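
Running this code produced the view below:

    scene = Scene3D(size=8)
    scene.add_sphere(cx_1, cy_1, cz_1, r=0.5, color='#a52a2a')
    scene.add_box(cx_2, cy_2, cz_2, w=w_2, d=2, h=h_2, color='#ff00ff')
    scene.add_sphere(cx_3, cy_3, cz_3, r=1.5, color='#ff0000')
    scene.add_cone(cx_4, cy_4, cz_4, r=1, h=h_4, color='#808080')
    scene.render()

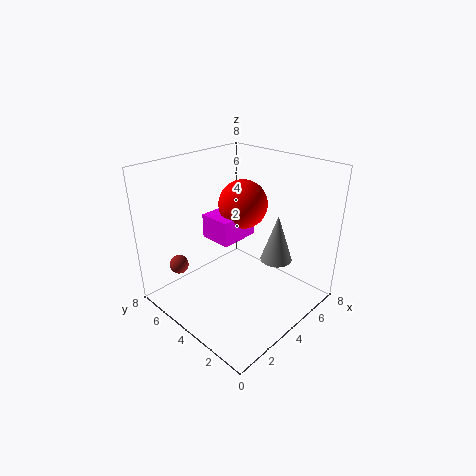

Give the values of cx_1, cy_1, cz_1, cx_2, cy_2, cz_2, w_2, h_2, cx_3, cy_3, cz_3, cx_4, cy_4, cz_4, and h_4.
cx_1 = 1, cy_1 = 5.5, cz_1 = 3, cx_2 = 4, cy_2 = 5, cz_2 = 3, w_2 = 2.5, h_2 = 1.5, cx_3 = 6, cy_3 = 5.5, cz_3 = 5, cx_4 = 7, cy_4 = 3.5, cz_4 = 1.5, h_4 = 3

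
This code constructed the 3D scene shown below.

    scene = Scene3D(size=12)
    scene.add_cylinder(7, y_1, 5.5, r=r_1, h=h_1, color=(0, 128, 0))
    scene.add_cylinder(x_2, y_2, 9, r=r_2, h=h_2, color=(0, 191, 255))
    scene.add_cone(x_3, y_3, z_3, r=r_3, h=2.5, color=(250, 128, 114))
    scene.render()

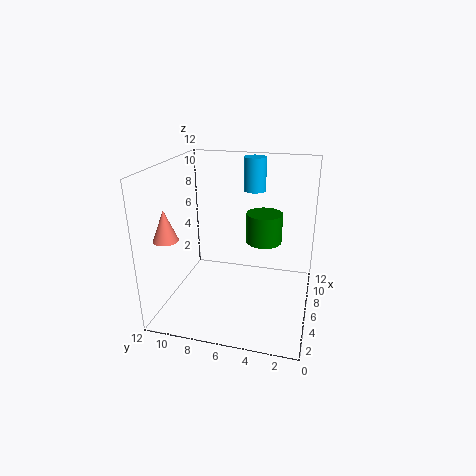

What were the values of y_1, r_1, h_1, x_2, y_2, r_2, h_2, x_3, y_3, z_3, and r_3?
y_1 = 4, r_1 = 1.5, h_1 = 2.5, x_2 = 10, y_2 = 5.5, r_2 = 1, h_2 = 3, x_3 = 3, y_3 = 11, z_3 = 6.5, r_3 = 1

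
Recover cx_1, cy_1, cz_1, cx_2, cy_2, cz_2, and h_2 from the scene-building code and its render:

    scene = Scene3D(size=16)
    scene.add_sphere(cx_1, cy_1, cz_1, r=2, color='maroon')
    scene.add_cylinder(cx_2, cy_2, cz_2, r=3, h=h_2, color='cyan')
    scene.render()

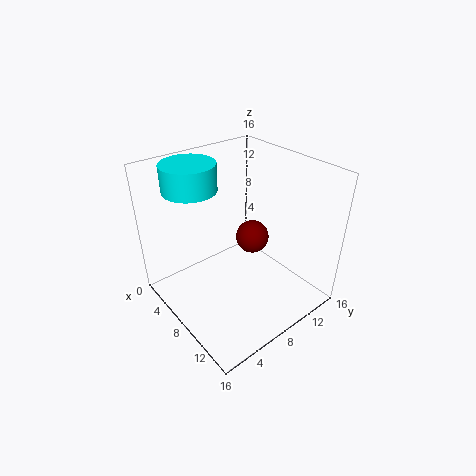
cx_1 = 6.5
cy_1 = 11.5
cz_1 = 6
cx_2 = 3.5
cy_2 = 5
cz_2 = 13
h_2 = 3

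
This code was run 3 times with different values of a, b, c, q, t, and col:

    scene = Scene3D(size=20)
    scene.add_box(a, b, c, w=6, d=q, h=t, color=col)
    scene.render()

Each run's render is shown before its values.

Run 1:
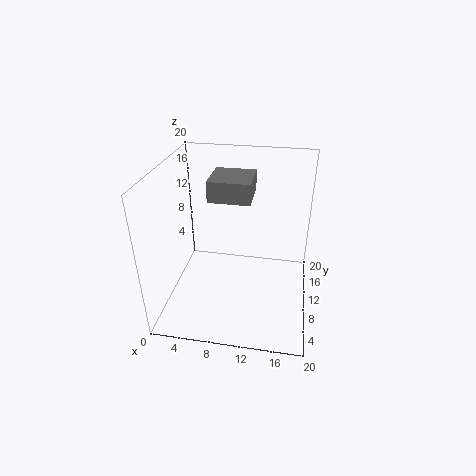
a = 5.5, b = 11, c = 14.5, q = 6, t = 3, col = 'gray'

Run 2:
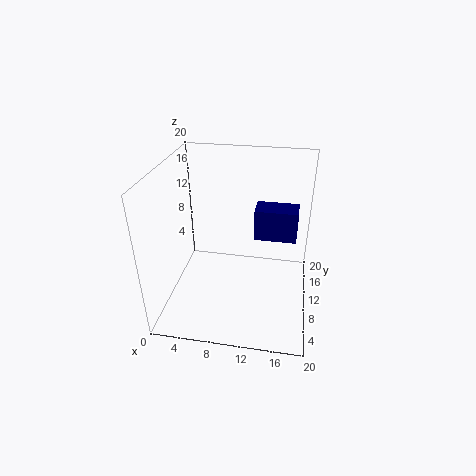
a = 12, b = 11.5, c = 9, q = 3.5, t = 4.5, col = 'navy'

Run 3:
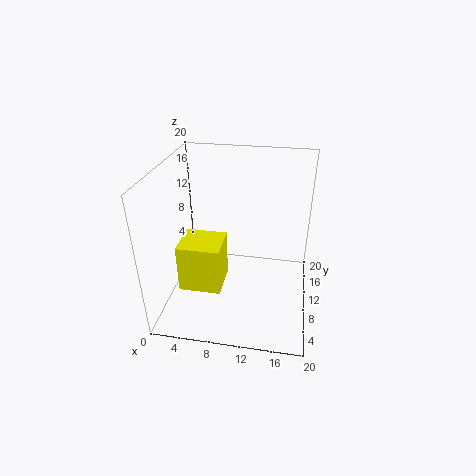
a = 2, b = 6.5, c = 2.5, q = 5.5, t = 7, col = 'yellow'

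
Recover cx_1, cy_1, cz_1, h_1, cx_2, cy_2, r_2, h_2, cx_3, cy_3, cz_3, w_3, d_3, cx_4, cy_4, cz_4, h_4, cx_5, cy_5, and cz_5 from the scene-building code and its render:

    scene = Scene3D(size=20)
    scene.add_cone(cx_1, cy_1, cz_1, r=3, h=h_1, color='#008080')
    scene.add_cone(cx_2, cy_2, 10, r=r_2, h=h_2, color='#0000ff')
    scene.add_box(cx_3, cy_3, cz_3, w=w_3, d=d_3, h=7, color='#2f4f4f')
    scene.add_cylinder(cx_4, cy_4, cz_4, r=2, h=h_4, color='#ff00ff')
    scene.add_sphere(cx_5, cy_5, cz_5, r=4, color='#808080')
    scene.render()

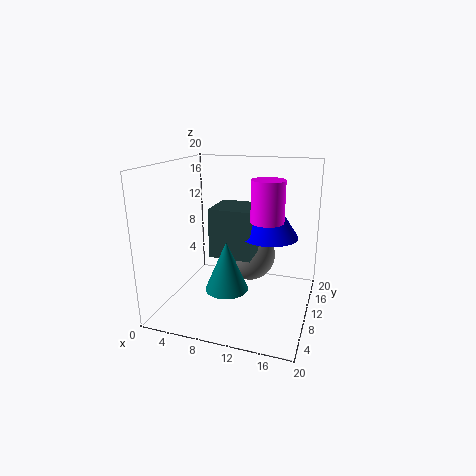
cx_1 = 9
cy_1 = 8
cz_1 = 3
h_1 = 7
cx_2 = 14
cy_2 = 12
r_2 = 4
h_2 = 6
cx_3 = 6
cy_3 = 9
cz_3 = 7
w_3 = 6
d_3 = 6
cx_4 = 15
cy_4 = 6
cz_4 = 14
h_4 = 5
cx_5 = 10
cy_5 = 16
cz_5 = 5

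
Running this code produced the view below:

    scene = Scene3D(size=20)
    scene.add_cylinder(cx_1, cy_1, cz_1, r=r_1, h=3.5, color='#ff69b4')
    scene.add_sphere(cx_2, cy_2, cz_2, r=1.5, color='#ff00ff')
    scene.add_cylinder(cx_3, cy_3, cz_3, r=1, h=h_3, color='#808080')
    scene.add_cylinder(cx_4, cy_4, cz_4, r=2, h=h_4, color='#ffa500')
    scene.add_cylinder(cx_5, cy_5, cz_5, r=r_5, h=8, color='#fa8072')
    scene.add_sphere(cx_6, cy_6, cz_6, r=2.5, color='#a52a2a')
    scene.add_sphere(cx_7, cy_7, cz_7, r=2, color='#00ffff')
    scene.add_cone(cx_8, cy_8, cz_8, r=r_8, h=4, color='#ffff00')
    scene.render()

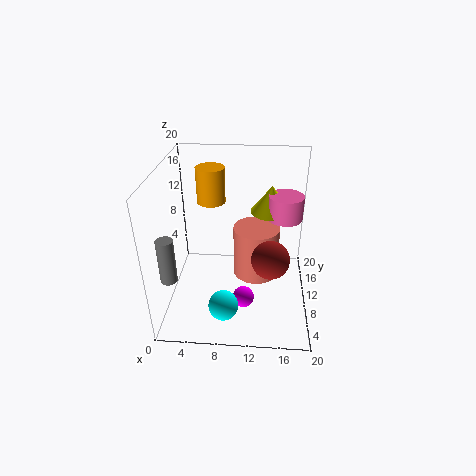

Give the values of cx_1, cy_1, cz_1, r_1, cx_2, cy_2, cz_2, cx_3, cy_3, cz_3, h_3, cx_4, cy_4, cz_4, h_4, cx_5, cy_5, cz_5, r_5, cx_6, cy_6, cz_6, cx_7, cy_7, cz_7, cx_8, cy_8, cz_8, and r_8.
cx_1 = 16.5; cy_1 = 13.5; cz_1 = 11.5; r_1 = 2.5; cx_2 = 11; cy_2 = 7; cz_2 = 2; cx_3 = 2.5; cy_3 = 1.5; cz_3 = 9; h_3 = 5.5; cx_4 = 6; cy_4 = 13; cz_4 = 14; h_4 = 5; cx_5 = 12.5; cy_5 = 14; cz_5 = 1.5; r_5 = 3.5; cx_6 = 14.5; cy_6 = 6.5; cz_6 = 9; cx_7 = 8.5; cy_7 = 4; cz_7 = 3; cx_8 = 14.5; cy_8 = 14.5; cz_8 = 12; r_8 = 3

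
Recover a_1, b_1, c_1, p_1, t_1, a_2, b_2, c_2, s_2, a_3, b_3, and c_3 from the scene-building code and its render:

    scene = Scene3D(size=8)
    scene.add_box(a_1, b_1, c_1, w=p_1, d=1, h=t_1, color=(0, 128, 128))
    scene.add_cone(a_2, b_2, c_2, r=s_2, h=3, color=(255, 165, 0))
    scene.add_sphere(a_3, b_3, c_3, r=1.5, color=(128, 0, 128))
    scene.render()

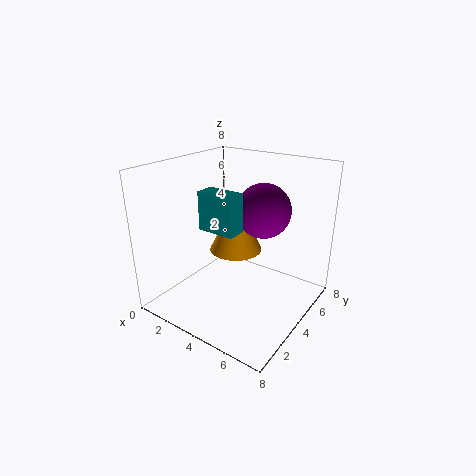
a_1 = 3; b_1 = 2; c_1 = 5; p_1 = 2; t_1 = 2; a_2 = 3.5; b_2 = 4.5; c_2 = 3; s_2 = 1.5; a_3 = 5; b_3 = 5; c_3 = 5.5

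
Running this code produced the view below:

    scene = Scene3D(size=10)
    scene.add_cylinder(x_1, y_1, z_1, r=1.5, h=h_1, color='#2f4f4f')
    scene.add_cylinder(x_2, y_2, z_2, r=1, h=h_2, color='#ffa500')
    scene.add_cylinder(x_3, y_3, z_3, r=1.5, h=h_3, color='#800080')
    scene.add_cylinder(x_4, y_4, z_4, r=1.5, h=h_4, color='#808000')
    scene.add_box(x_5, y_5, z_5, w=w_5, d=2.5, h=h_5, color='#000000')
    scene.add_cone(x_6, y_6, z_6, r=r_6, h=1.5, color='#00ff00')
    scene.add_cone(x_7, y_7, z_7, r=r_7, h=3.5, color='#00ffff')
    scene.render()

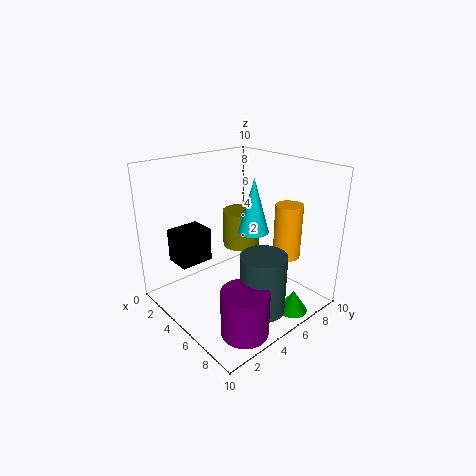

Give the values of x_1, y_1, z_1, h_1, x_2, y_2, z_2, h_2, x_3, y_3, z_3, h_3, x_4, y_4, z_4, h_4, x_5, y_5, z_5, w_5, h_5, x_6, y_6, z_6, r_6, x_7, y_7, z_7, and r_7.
x_1 = 8, y_1 = 4.5, z_1 = 1, h_1 = 4, x_2 = 6.5, y_2 = 8.5, z_2 = 3, h_2 = 4, x_3 = 8.5, y_3 = 2.5, z_3 = 0.5, h_3 = 3, x_4 = 2, y_4 = 8, z_4 = 2.5, h_4 = 3, x_5 = 0.5, y_5 = 2, z_5 = 2.5, w_5 = 2, h_5 = 2.5, x_6 = 9, y_6 = 6.5, z_6 = 0.5, r_6 = 1, x_7 = 6.5, y_7 = 5, z_7 = 6, r_7 = 1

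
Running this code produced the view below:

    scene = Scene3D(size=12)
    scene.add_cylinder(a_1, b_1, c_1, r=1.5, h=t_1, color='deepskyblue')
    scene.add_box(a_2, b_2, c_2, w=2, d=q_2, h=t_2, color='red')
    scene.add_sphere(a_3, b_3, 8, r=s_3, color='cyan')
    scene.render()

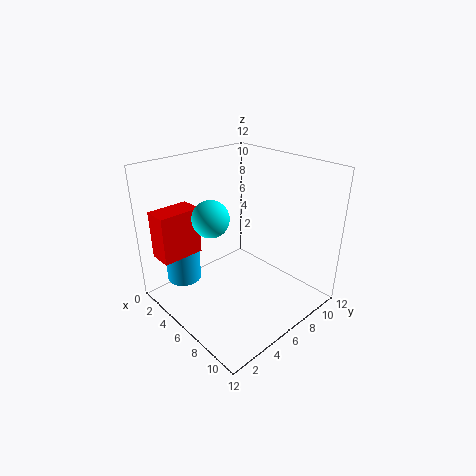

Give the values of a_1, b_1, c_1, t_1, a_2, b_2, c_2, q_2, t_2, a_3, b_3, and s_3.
a_1 = 2; b_1 = 3; c_1 = 1.5; t_1 = 4; a_2 = 1.5; b_2 = 0.5; c_2 = 4.5; q_2 = 3.5; t_2 = 4; a_3 = 5; b_3 = 4; s_3 = 1.5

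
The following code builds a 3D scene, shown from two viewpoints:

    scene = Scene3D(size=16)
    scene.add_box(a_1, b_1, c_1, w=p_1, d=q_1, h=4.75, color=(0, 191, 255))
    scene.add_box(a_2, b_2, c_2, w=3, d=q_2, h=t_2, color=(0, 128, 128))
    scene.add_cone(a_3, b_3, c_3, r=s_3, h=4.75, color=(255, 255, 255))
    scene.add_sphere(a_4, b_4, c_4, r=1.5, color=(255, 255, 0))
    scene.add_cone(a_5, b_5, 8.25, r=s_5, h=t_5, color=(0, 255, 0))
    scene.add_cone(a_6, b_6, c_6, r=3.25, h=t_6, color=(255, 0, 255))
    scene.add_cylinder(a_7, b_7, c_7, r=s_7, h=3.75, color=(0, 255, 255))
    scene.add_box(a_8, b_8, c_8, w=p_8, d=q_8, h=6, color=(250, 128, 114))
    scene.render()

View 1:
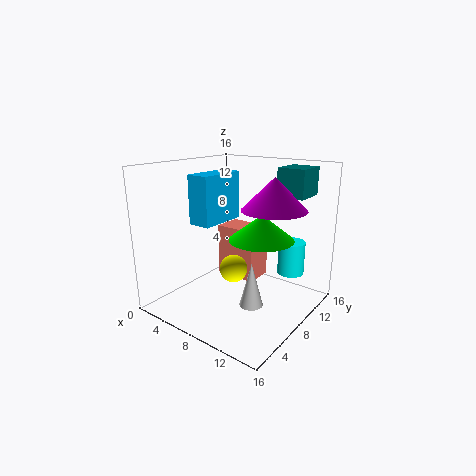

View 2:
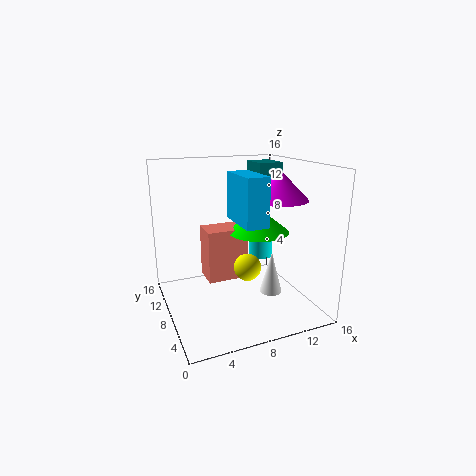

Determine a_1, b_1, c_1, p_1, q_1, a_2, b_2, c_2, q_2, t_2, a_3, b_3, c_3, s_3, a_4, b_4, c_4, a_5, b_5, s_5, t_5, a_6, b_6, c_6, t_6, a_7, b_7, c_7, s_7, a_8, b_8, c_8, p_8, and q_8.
a_1 = 6.5; b_1 = 2.25; c_1 = 10.75; p_1 = 2.25; q_1 = 5; a_2 = 11.5; b_2 = 10; c_2 = 12.75; q_2 = 3.5; t_2 = 3; a_3 = 11.25; b_3 = 6; c_3 = 1.75; s_3 = 1.25; a_4 = 8.5; b_4 = 6.5; c_4 = 5; a_5 = 10.75; b_5 = 8.5; s_5 = 3.5; t_5 = 2.75; a_6 = 12.75; b_6 = 7.5; c_6 = 12; t_6 = 3.25; a_7 = 12.75; b_7 = 11.75; c_7 = 3.75; s_7 = 1.5; a_8 = 4.75; b_8 = 8.5; c_8 = 2.75; p_8 = 4.75; q_8 = 3.25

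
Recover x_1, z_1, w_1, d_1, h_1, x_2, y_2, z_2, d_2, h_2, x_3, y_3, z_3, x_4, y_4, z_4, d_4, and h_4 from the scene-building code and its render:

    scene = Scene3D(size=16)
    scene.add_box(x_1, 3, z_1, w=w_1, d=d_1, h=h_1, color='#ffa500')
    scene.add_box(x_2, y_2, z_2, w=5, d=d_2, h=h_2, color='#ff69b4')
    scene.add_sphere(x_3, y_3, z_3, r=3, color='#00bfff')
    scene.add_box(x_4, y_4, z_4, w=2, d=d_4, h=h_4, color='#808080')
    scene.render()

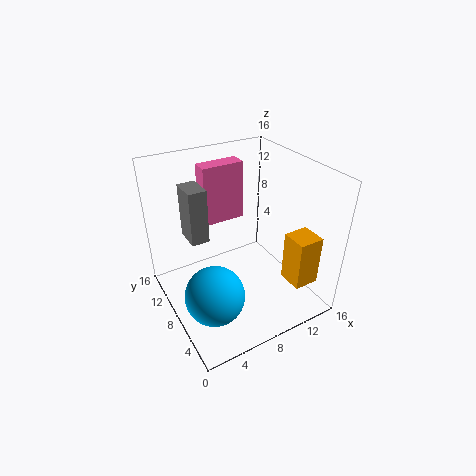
x_1 = 13
z_1 = 2
w_1 = 3
d_1 = 3
h_1 = 6
x_2 = 6
y_2 = 12
z_2 = 8
d_2 = 2
h_2 = 7
x_3 = 3
y_3 = 4
z_3 = 5
x_4 = 3
y_4 = 9
z_4 = 8
d_4 = 3
h_4 = 6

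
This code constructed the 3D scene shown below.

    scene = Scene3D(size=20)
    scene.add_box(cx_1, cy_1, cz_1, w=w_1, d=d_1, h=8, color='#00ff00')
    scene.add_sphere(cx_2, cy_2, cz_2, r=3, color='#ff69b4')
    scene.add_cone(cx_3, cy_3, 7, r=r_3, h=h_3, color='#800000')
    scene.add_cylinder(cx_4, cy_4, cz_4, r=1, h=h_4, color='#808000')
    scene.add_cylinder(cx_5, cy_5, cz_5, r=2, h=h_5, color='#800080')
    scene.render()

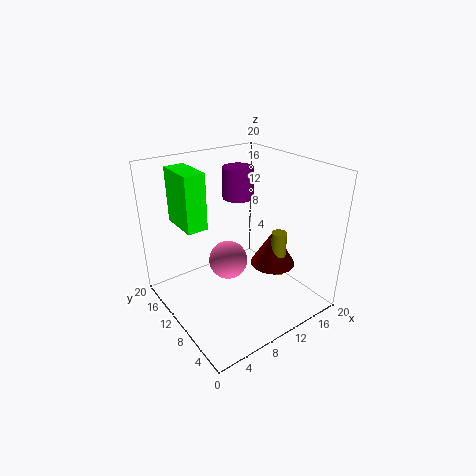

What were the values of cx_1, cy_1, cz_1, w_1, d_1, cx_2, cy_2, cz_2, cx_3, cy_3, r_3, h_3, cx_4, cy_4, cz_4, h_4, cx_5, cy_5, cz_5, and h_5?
cx_1 = 4, cy_1 = 13, cz_1 = 11, w_1 = 3, d_1 = 6, cx_2 = 11, cy_2 = 14, cz_2 = 4, cx_3 = 13, cy_3 = 6, r_3 = 3, h_3 = 5, cx_4 = 13, cy_4 = 5, cz_4 = 6, h_4 = 6, cx_5 = 10, cy_5 = 10, cz_5 = 16, h_5 = 4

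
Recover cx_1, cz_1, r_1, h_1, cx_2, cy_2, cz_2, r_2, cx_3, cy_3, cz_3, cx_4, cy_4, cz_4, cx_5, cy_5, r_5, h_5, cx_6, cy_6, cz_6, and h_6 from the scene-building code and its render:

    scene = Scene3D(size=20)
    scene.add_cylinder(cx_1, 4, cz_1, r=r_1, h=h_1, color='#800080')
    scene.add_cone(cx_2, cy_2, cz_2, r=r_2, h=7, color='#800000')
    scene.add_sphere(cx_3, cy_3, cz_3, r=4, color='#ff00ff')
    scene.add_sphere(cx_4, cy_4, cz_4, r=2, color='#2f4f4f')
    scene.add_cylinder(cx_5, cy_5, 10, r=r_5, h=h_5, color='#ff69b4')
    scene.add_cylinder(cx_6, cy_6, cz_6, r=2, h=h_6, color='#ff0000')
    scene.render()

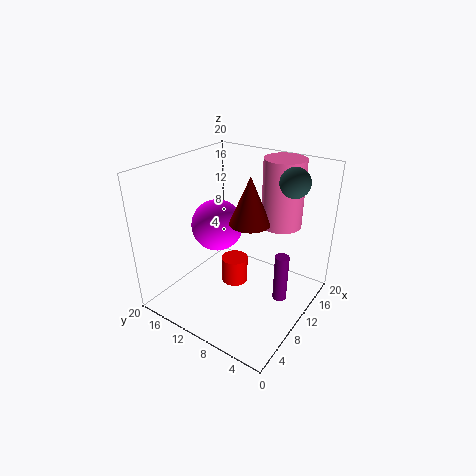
cx_1 = 12
cz_1 = 1
r_1 = 1
h_1 = 7
cx_2 = 13
cy_2 = 10
cz_2 = 11
r_2 = 3
cx_3 = 13
cy_3 = 16
cz_3 = 9
cx_4 = 14
cy_4 = 4
cz_4 = 18
cx_5 = 17
cy_5 = 7
r_5 = 3
h_5 = 10
cx_6 = 12
cy_6 = 12
cz_6 = 1
h_6 = 4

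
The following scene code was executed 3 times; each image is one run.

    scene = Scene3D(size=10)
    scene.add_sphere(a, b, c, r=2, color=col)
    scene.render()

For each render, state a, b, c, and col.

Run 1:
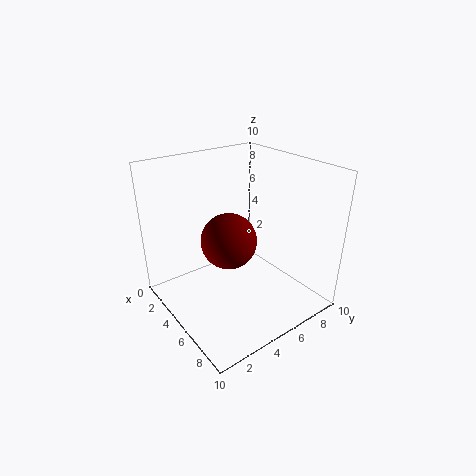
a = 4.25
b = 4.75
c = 4.5
col = 'maroon'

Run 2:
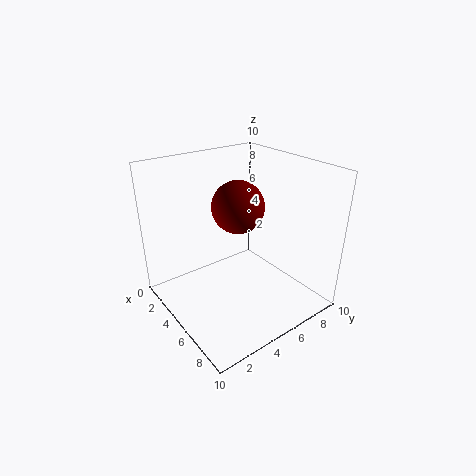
a = 3
b = 6.5
c = 6.25
col = 'maroon'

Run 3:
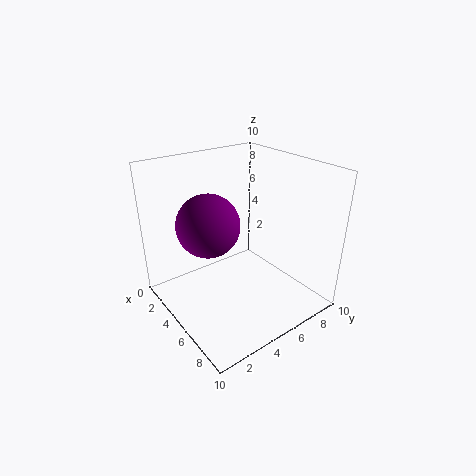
a = 5.25
b = 2.5
c = 6.75
col = 'purple'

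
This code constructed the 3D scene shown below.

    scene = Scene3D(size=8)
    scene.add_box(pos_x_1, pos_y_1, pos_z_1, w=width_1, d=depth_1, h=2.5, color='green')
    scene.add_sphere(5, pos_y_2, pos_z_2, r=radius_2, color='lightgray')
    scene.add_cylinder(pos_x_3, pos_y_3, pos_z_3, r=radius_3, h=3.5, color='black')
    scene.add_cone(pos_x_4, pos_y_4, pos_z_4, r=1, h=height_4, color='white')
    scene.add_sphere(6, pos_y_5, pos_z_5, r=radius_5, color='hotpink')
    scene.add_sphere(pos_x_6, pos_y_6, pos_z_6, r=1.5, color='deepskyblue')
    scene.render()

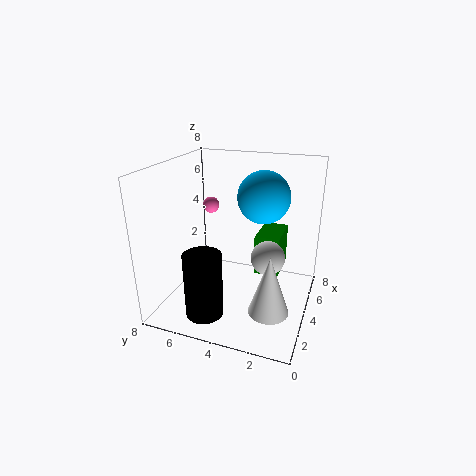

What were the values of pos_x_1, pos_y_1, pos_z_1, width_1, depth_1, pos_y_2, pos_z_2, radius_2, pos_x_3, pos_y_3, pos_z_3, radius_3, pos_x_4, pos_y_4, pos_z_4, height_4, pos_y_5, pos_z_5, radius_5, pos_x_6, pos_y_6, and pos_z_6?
pos_x_1 = 5.5, pos_y_1 = 2, pos_z_1 = 1, width_1 = 2.5, depth_1 = 1.5, pos_y_2 = 2.5, pos_z_2 = 2.5, radius_2 = 1, pos_x_3 = 1.5, pos_y_3 = 5, pos_z_3 = 0.5, radius_3 = 1, pos_x_4 = 1.5, pos_y_4 = 1.5, pos_z_4 = 1.5, height_4 = 3, pos_y_5 = 6.5, pos_z_5 = 5, radius_5 = 0.5, pos_x_6 = 5.5, pos_y_6 = 3, pos_z_6 = 6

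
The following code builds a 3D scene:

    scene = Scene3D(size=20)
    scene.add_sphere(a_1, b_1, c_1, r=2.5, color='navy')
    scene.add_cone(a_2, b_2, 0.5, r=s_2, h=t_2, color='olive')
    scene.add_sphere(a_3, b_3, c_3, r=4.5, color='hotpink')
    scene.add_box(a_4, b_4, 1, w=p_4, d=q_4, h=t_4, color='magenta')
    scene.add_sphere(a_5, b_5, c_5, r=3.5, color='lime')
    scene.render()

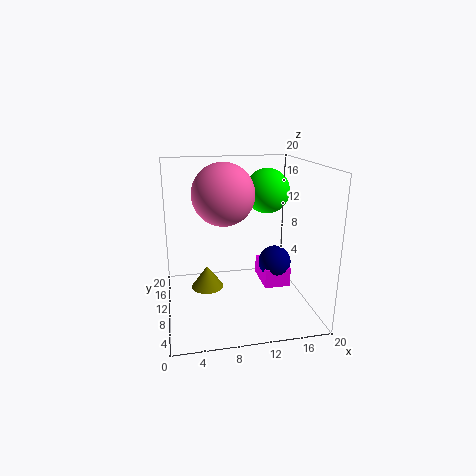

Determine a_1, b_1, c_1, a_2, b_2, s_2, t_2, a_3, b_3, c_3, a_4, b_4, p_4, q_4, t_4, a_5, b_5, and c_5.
a_1 = 16.5
b_1 = 13
c_1 = 4.5
a_2 = 6
b_2 = 14.5
s_2 = 2.5
t_2 = 3.5
a_3 = 8.5
b_3 = 13
c_3 = 15.5
a_4 = 14.5
b_4 = 11
p_4 = 4
q_4 = 6
t_4 = 3
a_5 = 16
b_5 = 16.5
c_5 = 15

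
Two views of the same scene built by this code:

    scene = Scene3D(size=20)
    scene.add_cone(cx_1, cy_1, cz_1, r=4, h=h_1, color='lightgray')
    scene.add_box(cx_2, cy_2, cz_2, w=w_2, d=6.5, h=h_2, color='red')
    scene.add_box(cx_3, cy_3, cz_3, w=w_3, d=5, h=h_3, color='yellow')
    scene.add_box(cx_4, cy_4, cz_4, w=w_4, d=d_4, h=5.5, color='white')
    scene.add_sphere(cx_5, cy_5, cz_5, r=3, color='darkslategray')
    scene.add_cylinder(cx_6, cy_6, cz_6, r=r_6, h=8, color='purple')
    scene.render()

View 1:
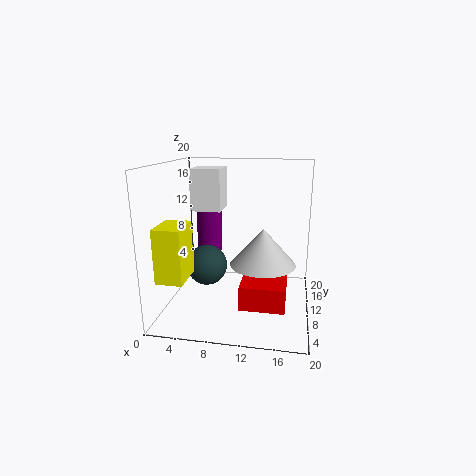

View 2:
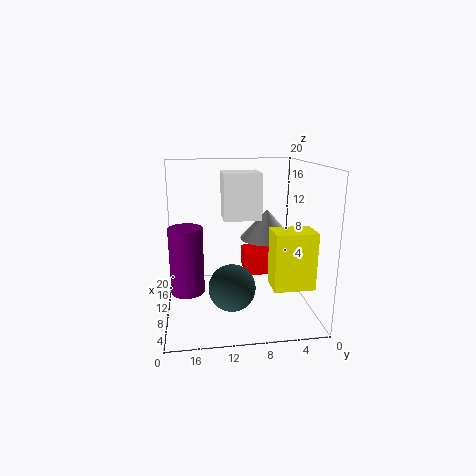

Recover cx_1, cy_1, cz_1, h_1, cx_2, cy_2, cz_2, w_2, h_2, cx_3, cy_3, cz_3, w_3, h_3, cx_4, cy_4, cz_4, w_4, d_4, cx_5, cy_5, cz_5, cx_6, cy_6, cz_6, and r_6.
cx_1 = 14, cy_1 = 5, cz_1 = 8.5, h_1 = 4.5, cx_2 = 11.5, cy_2 = 2, cz_2 = 3.5, w_2 = 5.5, h_2 = 3, cx_3 = 1, cy_3 = 2, cz_3 = 6, w_3 = 3.5, h_3 = 7, cx_4 = 4, cy_4 = 8, cz_4 = 14, w_4 = 4, d_4 = 4.5, cx_5 = 5, cy_5 = 11.5, cz_5 = 5, cx_6 = 4, cy_6 = 17, cz_6 = 5.5, r_6 = 2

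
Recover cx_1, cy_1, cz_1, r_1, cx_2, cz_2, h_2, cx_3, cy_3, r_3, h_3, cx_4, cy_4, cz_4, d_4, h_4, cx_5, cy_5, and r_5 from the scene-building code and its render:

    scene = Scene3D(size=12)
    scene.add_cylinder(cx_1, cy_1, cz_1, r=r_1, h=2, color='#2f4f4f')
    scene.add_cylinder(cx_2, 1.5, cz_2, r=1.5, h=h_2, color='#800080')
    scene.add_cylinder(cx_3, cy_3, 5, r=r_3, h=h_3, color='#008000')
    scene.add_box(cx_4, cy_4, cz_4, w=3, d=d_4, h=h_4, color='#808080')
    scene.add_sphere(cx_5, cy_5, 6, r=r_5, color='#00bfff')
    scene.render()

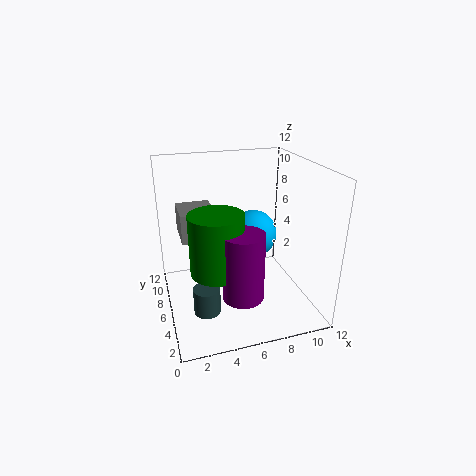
cx_1 = 2.5; cy_1 = 2.5; cz_1 = 2; r_1 = 1; cx_2 = 5; cz_2 = 3.5; h_2 = 5; cx_3 = 3.5; cy_3 = 3; r_3 = 2; h_3 = 4.5; cx_4 = 1.5; cy_4 = 7; cz_4 = 5.5; d_4 = 3.5; h_4 = 2.5; cx_5 = 7.5; cy_5 = 6.5; r_5 = 2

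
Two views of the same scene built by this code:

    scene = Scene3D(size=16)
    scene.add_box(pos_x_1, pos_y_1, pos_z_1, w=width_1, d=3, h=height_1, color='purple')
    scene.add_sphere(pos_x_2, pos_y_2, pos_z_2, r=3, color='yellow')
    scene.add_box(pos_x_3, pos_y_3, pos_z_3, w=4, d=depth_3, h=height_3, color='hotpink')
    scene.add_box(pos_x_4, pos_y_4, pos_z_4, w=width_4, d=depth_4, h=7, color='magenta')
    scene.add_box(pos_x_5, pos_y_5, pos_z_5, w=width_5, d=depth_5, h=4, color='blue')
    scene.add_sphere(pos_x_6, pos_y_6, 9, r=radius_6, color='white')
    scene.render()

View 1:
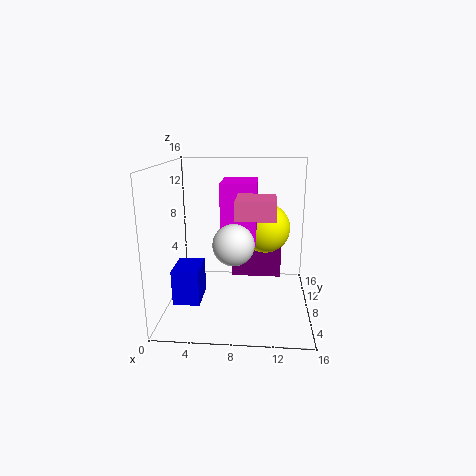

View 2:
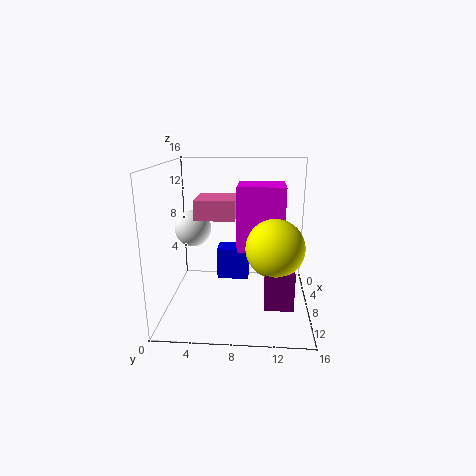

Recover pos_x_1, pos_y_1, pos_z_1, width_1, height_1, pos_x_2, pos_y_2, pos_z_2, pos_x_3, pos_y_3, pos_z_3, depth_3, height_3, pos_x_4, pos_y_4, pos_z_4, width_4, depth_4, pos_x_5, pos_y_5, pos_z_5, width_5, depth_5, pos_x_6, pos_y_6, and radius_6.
pos_x_1 = 7, pos_y_1 = 11, pos_z_1 = 2, width_1 = 6, height_1 = 4, pos_x_2 = 11, pos_y_2 = 12, pos_z_2 = 8, pos_x_3 = 8, pos_y_3 = 4, pos_z_3 = 11, depth_3 = 4, height_3 = 2, pos_x_4 = 6, pos_y_4 = 8, pos_z_4 = 7, width_4 = 4, depth_4 = 5, pos_x_5 = 1, pos_y_5 = 5, pos_z_5 = 1, width_5 = 3, depth_5 = 4, pos_x_6 = 8, pos_y_6 = 3, radius_6 = 2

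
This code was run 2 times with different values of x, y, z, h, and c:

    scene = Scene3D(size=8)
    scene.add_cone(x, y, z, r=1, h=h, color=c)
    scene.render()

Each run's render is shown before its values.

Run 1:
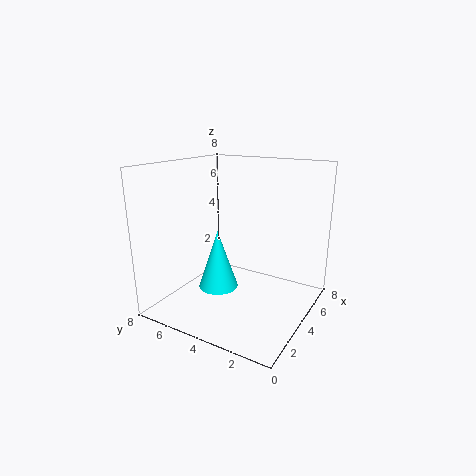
x = 2
y = 4
z = 2
h = 3
c = 'cyan'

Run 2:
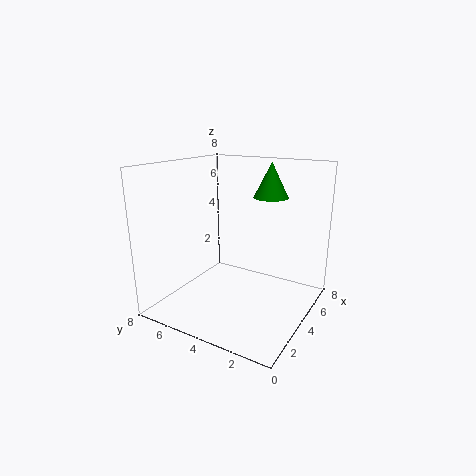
x = 6
y = 3
z = 6
h = 2
c = 'green'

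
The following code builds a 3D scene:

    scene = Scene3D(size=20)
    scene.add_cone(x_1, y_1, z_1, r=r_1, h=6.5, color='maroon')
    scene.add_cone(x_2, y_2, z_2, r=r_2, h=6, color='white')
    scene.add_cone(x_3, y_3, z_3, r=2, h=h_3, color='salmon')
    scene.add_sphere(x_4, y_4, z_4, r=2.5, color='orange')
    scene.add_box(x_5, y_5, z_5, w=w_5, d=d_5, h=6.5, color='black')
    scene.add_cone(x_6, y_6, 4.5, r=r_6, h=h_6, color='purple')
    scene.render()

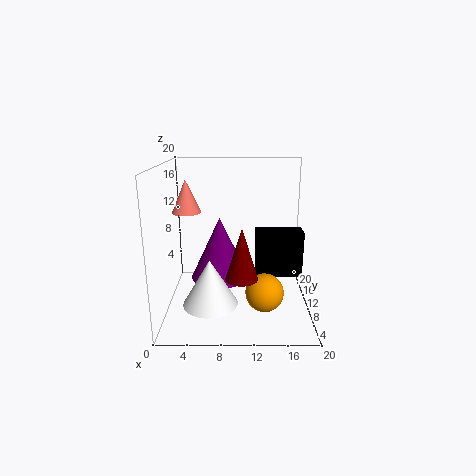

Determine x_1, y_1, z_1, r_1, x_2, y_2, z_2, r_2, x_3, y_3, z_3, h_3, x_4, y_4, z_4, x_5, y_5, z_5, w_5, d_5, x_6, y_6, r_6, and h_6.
x_1 = 10.5; y_1 = 3.5; z_1 = 7; r_1 = 2; x_2 = 6.5; y_2 = 4.5; z_2 = 3; r_2 = 3.5; x_3 = 3; y_3 = 10.5; z_3 = 13.5; h_3 = 4.5; x_4 = 13.5; y_4 = 5.5; z_4 = 4; x_5 = 12.5; y_5 = 9; z_5 = 4.5; w_5 = 6.5; d_5 = 3; x_6 = 7.5; y_6 = 9.5; r_6 = 4; h_6 = 8.5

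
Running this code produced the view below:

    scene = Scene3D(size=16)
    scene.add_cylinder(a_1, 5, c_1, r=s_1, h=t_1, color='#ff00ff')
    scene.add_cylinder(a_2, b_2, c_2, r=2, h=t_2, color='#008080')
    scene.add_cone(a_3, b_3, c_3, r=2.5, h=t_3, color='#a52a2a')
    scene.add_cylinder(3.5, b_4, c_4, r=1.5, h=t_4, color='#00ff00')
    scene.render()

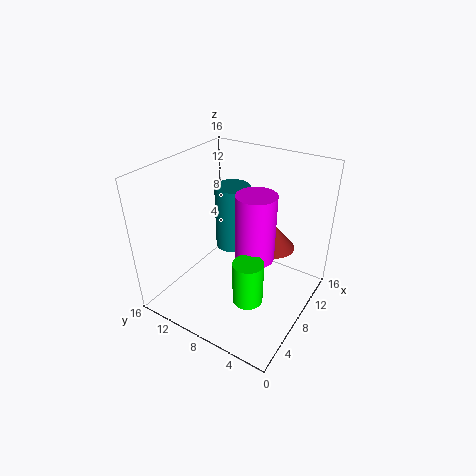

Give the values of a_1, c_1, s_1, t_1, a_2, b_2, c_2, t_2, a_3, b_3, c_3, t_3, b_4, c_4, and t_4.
a_1 = 6.5
c_1 = 7.5
s_1 = 2
t_1 = 7
a_2 = 10
b_2 = 10
c_2 = 5.5
t_2 = 7.5
a_3 = 12
b_3 = 5.5
c_3 = 5.5
t_3 = 3
b_4 = 4
c_4 = 4.5
t_4 = 4.5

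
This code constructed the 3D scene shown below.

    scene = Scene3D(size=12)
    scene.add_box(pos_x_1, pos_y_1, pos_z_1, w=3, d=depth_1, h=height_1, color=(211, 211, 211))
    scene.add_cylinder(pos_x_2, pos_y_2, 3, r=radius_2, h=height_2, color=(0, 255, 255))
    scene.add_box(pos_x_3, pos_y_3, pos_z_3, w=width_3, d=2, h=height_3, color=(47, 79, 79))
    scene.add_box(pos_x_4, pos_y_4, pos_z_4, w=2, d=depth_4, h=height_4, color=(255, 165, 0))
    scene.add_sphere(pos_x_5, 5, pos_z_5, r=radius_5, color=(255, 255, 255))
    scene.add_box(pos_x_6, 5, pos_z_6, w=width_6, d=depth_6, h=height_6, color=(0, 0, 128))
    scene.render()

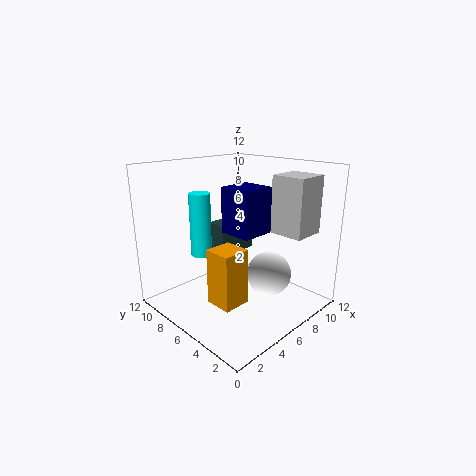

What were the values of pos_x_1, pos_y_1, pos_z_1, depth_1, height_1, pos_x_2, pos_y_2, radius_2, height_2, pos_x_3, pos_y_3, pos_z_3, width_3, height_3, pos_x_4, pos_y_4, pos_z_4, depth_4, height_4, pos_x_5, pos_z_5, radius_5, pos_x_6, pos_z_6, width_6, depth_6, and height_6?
pos_x_1 = 9; pos_y_1 = 2; pos_z_1 = 6; depth_1 = 3; height_1 = 5; pos_x_2 = 6; pos_y_2 = 11; radius_2 = 1; height_2 = 6; pos_x_3 = 7; pos_y_3 = 9; pos_z_3 = 3; width_3 = 4; height_3 = 3; pos_x_4 = 1; pos_y_4 = 2; pos_z_4 = 3; depth_4 = 2; height_4 = 4; pos_x_5 = 9; pos_z_5 = 2; radius_5 = 2; pos_x_6 = 6; pos_z_6 = 6; width_6 = 3; depth_6 = 3; height_6 = 4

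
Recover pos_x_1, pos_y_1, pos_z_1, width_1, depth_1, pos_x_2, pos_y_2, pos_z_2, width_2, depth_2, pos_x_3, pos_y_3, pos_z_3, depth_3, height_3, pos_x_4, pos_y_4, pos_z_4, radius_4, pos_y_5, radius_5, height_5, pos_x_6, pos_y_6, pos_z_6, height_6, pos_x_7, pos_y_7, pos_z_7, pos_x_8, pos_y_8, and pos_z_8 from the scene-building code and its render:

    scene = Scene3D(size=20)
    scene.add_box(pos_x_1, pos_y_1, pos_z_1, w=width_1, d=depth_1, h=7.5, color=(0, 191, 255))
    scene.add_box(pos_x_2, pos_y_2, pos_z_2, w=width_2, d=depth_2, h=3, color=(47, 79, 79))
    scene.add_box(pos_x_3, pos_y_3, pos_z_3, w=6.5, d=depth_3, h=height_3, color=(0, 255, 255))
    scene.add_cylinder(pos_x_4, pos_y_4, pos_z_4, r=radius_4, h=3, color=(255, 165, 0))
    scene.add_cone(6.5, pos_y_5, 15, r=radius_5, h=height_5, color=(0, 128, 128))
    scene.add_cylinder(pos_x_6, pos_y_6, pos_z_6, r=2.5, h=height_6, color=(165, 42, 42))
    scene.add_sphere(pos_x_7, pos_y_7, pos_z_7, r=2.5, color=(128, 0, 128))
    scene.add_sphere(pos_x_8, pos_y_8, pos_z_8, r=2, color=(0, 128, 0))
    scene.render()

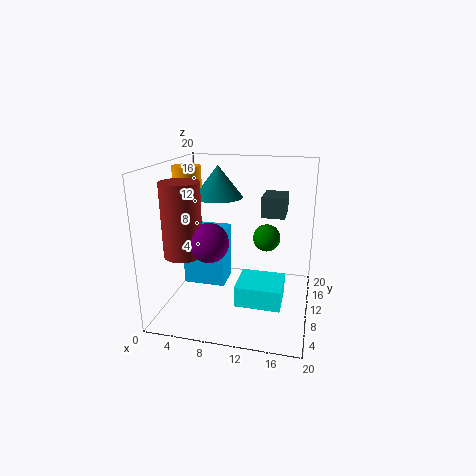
pos_x_1 = 3.5, pos_y_1 = 6, pos_z_1 = 4.5, width_1 = 5.5, depth_1 = 4, pos_x_2 = 12.5, pos_y_2 = 13.5, pos_z_2 = 12, width_2 = 3.5, depth_2 = 5, pos_x_3 = 10, pos_y_3 = 7.5, pos_z_3 = 0.5, depth_3 = 6, height_3 = 3, pos_x_4 = 2.5, pos_y_4 = 11, pos_z_4 = 16.5, radius_4 = 2, pos_y_5 = 12.5, radius_5 = 3.5, height_5 = 4.5, pos_x_6 = 4, pos_y_6 = 5, pos_z_6 = 9, height_6 = 9.5, pos_x_7 = 7.5, pos_y_7 = 5, pos_z_7 = 11, pos_x_8 = 13.5, pos_y_8 = 13.5, pos_z_8 = 9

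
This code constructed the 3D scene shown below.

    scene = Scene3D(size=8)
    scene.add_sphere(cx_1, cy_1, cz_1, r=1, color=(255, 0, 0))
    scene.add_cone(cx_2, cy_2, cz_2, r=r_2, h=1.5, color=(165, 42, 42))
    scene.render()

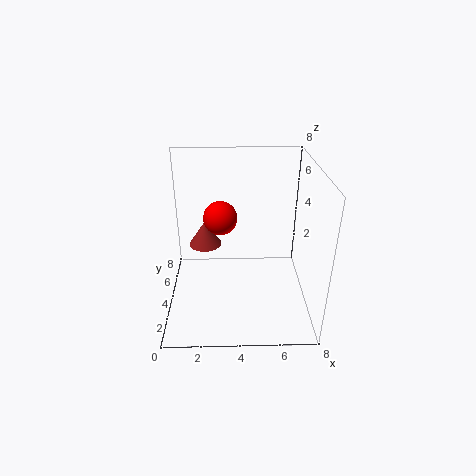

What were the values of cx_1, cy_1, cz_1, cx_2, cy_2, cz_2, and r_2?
cx_1 = 3; cy_1 = 5.5; cz_1 = 4.5; cx_2 = 2; cy_2 = 6; cz_2 = 2.5; r_2 = 1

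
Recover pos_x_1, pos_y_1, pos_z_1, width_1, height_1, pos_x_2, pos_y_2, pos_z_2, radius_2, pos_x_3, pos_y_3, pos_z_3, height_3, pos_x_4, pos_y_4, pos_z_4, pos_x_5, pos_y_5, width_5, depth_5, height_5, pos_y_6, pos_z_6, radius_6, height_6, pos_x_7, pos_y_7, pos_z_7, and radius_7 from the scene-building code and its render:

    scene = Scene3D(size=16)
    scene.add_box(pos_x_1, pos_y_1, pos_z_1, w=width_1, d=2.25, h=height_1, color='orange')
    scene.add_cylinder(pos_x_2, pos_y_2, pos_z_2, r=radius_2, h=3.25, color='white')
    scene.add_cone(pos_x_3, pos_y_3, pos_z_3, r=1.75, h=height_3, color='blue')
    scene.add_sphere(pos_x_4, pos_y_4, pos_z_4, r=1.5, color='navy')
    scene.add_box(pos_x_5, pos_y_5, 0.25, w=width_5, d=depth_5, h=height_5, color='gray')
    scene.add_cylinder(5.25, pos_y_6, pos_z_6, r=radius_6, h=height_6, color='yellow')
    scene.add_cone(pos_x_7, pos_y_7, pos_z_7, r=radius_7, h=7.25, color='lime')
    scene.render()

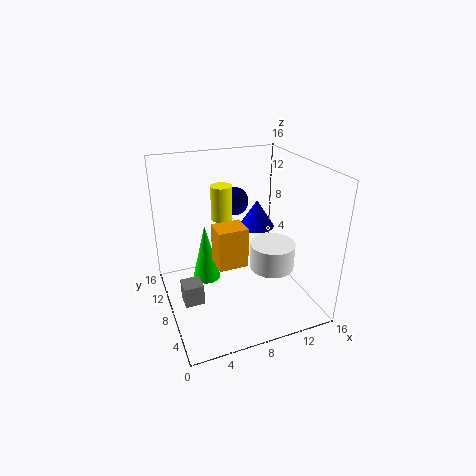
pos_x_1 = 3.75
pos_y_1 = 1.75
pos_z_1 = 8.5
width_1 = 2.75
height_1 = 3.75
pos_x_2 = 13
pos_y_2 = 9
pos_z_2 = 2.5
radius_2 = 2.75
pos_x_3 = 9
pos_y_3 = 5.5
pos_z_3 = 10.5
height_3 = 2.75
pos_x_4 = 8
pos_y_4 = 9
pos_z_4 = 12
pos_x_5 = 1.5
pos_y_5 = 7.75
width_5 = 2.25
depth_5 = 2.25
height_5 = 2.5
pos_y_6 = 5.25
pos_z_6 = 12
radius_6 = 1
height_6 = 3.25
pos_x_7 = 5.5
pos_y_7 = 12.75
pos_z_7 = 0.5
radius_7 = 1.75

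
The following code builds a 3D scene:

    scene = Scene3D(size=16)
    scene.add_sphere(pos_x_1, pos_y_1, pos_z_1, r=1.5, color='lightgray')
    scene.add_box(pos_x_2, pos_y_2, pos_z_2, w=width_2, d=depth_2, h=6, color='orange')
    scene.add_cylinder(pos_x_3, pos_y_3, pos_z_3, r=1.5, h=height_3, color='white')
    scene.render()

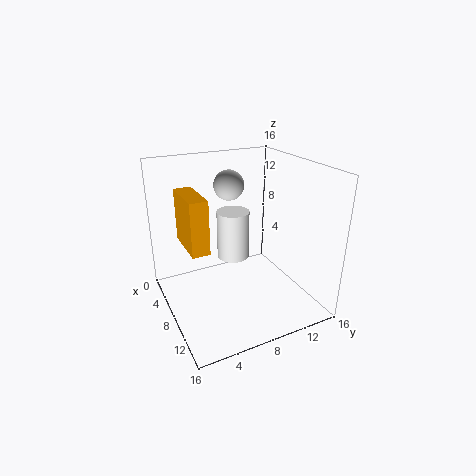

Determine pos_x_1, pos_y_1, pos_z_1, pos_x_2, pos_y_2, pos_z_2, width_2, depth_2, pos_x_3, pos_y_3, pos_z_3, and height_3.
pos_x_1 = 9
pos_y_1 = 6.5
pos_z_1 = 14.5
pos_x_2 = 3
pos_y_2 = 2.5
pos_z_2 = 7
width_2 = 5.5
depth_2 = 2
pos_x_3 = 12
pos_y_3 = 5.5
pos_z_3 = 8.5
height_3 = 4.5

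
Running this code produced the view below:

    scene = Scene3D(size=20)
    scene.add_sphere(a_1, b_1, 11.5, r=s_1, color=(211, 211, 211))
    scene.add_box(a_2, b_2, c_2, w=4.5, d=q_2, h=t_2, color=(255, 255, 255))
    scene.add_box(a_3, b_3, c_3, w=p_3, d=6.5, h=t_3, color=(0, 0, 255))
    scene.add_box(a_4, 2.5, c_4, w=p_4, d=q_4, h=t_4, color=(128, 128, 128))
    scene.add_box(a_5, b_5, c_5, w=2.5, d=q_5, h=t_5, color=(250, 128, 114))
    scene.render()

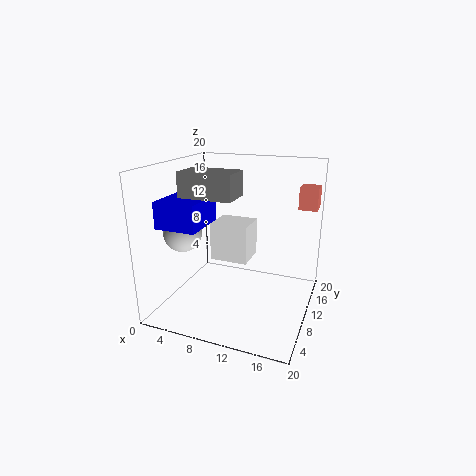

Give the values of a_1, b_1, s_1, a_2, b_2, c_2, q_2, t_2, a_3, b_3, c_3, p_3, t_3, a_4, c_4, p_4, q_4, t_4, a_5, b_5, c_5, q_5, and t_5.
a_1 = 4; b_1 = 5.5; s_1 = 2.5; a_2 = 9; b_2 = 3.5; c_2 = 9.5; q_2 = 4; t_2 = 4.5; a_3 = 1.5; b_3 = 3; c_3 = 12.5; p_3 = 5.5; t_3 = 3.5; a_4 = 5.5; c_4 = 17; p_4 = 6.5; q_4 = 4; t_4 = 3; a_5 = 17.5; b_5 = 13; c_5 = 14; q_5 = 3; t_5 = 3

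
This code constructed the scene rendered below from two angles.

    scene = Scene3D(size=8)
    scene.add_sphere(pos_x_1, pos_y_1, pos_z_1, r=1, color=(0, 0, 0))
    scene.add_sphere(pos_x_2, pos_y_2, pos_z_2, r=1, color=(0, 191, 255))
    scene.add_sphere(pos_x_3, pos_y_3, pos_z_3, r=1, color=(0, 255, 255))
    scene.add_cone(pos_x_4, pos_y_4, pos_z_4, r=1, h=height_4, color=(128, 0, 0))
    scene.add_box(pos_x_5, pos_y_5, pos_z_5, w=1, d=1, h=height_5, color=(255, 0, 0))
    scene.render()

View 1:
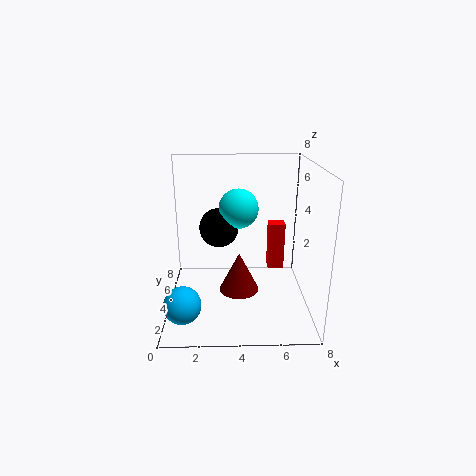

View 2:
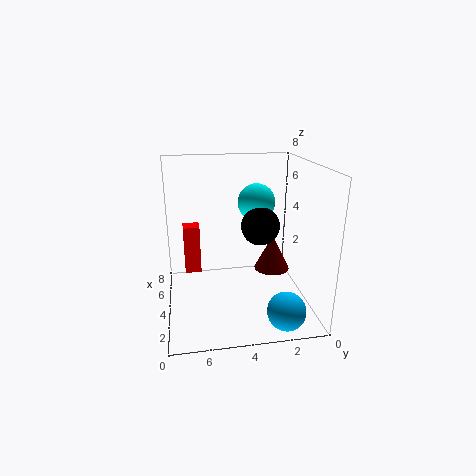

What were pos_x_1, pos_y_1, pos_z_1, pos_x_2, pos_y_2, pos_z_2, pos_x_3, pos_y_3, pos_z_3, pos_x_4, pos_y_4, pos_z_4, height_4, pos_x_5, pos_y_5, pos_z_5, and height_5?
pos_x_1 = 3; pos_y_1 = 3; pos_z_1 = 5; pos_x_2 = 1; pos_y_2 = 2; pos_z_2 = 1; pos_x_3 = 4; pos_y_3 = 3; pos_z_3 = 6; pos_x_4 = 4; pos_y_4 = 2; pos_z_4 = 2; height_4 = 2; pos_x_5 = 6; pos_y_5 = 6; pos_z_5 = 1; height_5 = 3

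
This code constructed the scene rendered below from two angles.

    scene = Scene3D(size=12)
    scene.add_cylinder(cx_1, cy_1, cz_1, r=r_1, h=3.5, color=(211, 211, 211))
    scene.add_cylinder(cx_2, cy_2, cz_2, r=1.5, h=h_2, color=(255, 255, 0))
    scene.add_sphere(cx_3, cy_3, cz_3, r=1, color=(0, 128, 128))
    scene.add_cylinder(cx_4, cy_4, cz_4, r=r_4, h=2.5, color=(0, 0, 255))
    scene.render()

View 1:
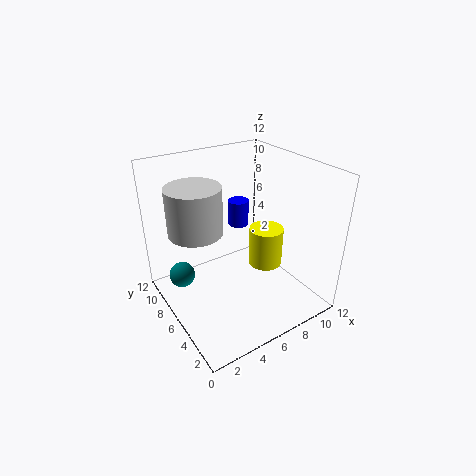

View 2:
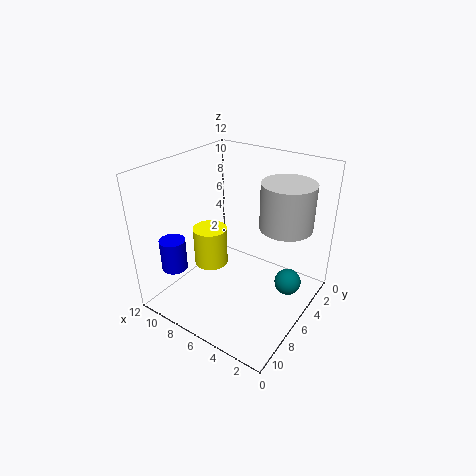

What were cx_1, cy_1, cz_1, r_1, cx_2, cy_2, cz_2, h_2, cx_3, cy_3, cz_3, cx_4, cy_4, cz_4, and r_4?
cx_1 = 2
cy_1 = 5.5
cz_1 = 8
r_1 = 2
cx_2 = 9
cy_2 = 6
cz_2 = 2.5
h_2 = 3.5
cx_3 = 1
cy_3 = 6.5
cz_3 = 4
cx_4 = 9
cy_4 = 10.5
cz_4 = 4.5
r_4 = 1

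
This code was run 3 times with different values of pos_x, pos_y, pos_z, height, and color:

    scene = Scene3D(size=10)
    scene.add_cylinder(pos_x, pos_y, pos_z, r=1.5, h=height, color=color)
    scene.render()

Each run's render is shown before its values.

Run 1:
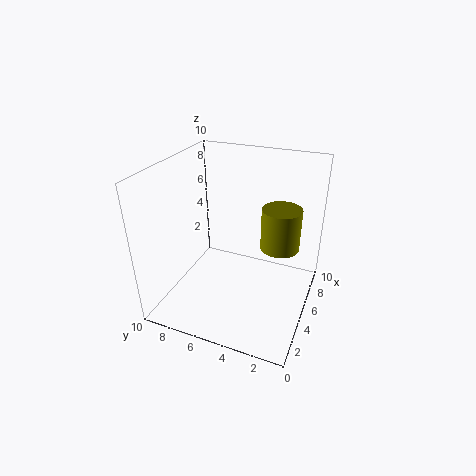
pos_x = 8, pos_y = 2.75, pos_z = 3, height = 3.25, color = 'olive'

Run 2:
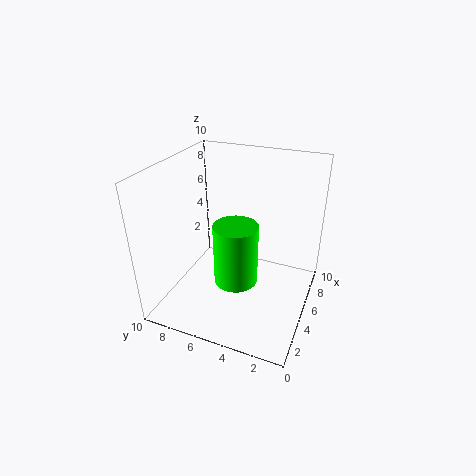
pos_x = 4, pos_y = 4.75, pos_z = 2.25, height = 4.25, color = 'lime'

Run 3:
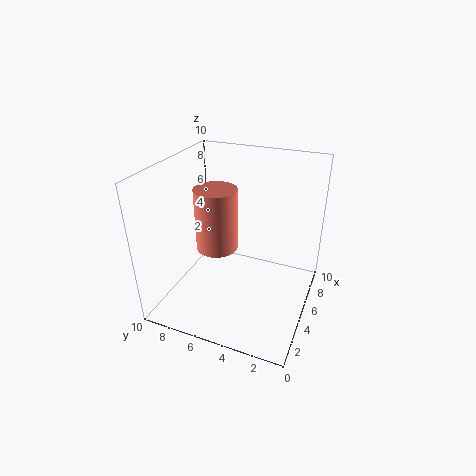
pos_x = 5.25, pos_y = 6.75, pos_z = 3.75, height = 4.5, color = 'salmon'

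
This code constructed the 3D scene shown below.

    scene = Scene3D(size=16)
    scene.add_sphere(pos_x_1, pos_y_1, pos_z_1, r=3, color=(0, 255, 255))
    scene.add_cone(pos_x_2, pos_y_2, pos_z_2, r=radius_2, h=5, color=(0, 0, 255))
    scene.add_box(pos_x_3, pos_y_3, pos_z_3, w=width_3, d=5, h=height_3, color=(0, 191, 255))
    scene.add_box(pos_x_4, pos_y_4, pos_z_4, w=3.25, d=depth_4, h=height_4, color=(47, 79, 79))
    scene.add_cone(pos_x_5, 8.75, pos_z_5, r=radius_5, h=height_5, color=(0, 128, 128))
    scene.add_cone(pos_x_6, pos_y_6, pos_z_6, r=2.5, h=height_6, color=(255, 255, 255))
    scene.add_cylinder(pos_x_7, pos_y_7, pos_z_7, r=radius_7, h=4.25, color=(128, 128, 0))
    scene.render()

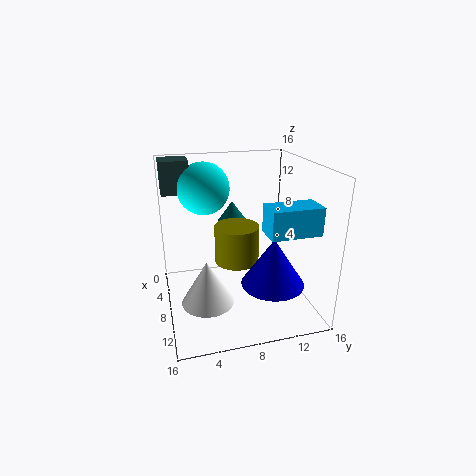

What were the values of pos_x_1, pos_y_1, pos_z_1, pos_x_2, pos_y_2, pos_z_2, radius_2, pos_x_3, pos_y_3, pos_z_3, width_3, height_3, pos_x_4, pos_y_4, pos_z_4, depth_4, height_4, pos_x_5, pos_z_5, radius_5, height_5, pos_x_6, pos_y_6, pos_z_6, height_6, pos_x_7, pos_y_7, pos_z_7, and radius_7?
pos_x_1 = 4; pos_y_1 = 5; pos_z_1 = 12.75; pos_x_2 = 12.5; pos_y_2 = 10.5; pos_z_2 = 4.5; radius_2 = 3.25; pos_x_3 = 12.25; pos_y_3 = 9.25; pos_z_3 = 10.5; width_3 = 2.75; height_3 = 2.75; pos_x_4 = 1; pos_y_4 = 0.25; pos_z_4 = 12.25; depth_4 = 3.25; height_4 = 3.75; pos_x_5 = 2.5; pos_z_5 = 8; radius_5 = 1.75; height_5 = 2.5; pos_x_6 = 13.5; pos_y_6 = 3.5; pos_z_6 = 4.25; height_6 = 4.25; pos_x_7 = 7.5; pos_y_7 = 8; pos_z_7 = 5; radius_7 = 2.5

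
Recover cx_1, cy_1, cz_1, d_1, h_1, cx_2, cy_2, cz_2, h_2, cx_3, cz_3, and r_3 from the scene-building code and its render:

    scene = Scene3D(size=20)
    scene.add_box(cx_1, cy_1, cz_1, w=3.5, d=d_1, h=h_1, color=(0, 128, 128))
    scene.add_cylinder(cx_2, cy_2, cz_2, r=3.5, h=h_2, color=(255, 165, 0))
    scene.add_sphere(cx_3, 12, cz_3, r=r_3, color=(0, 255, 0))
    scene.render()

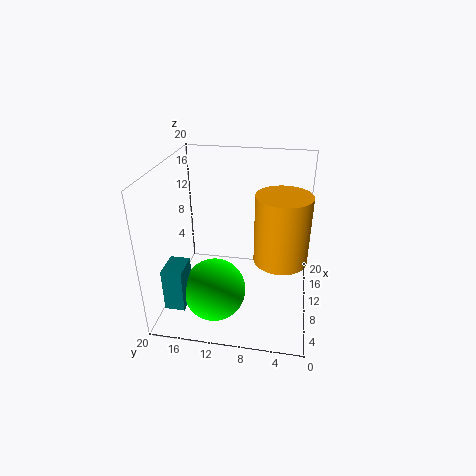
cx_1 = 0.5; cy_1 = 15; cz_1 = 4.5; d_1 = 2.5; h_1 = 5.5; cx_2 = 8; cy_2 = 4; cz_2 = 8.5; h_2 = 9; cx_3 = 4; cz_3 = 5.5; r_3 = 4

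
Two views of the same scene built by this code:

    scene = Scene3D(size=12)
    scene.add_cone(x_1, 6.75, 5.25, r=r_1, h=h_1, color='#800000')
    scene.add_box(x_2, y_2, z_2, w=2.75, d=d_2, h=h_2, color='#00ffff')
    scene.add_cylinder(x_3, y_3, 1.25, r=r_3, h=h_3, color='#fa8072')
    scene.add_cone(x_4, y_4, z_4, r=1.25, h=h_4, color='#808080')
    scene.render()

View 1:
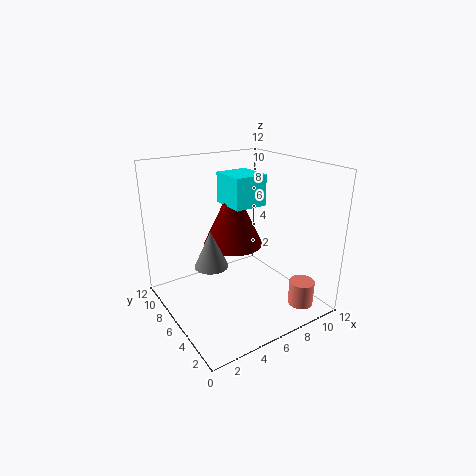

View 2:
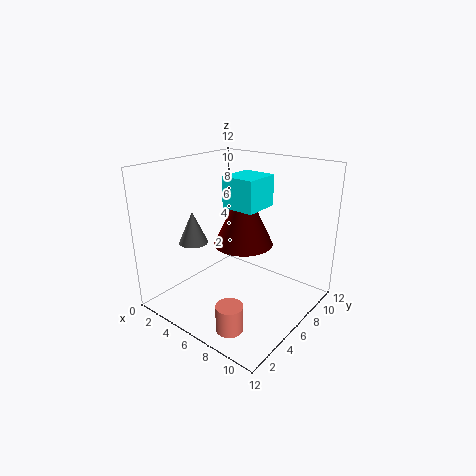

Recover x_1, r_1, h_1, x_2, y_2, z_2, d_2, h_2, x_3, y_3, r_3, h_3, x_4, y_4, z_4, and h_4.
x_1 = 6; r_1 = 2.5; h_1 = 5.25; x_2 = 5.25; y_2 = 5; z_2 = 8.75; d_2 = 3; h_2 = 2.5; x_3 = 9; y_3 = 1.25; r_3 = 1; h_3 = 2; x_4 = 2.5; y_4 = 4.25; z_4 = 5.25; h_4 = 2.75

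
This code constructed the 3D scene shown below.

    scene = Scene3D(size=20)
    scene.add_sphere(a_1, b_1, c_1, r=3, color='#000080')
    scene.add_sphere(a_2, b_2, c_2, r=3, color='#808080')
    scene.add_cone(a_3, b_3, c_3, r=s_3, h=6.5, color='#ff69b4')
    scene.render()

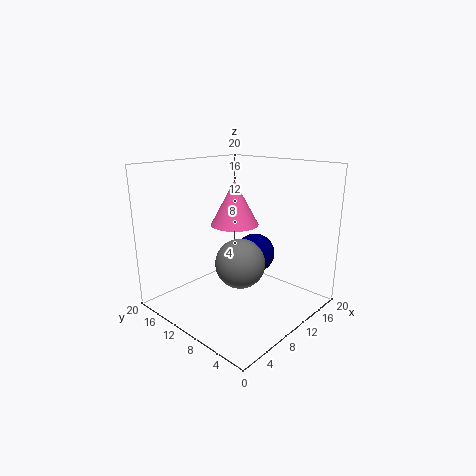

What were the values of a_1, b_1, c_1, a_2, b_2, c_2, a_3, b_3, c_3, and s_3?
a_1 = 15
b_1 = 11
c_1 = 6
a_2 = 5.5
b_2 = 5.5
c_2 = 9
a_3 = 12
b_3 = 12.5
c_3 = 11
s_3 = 3.5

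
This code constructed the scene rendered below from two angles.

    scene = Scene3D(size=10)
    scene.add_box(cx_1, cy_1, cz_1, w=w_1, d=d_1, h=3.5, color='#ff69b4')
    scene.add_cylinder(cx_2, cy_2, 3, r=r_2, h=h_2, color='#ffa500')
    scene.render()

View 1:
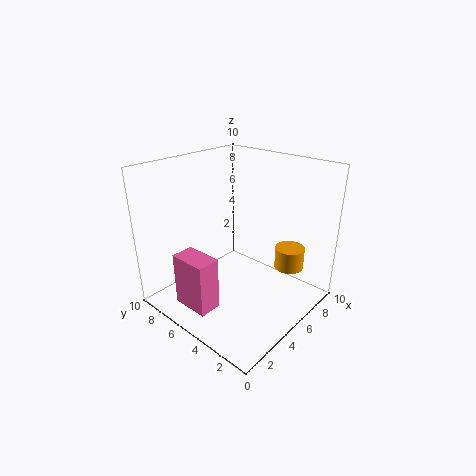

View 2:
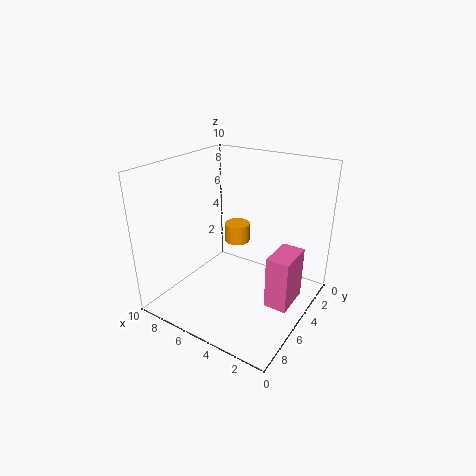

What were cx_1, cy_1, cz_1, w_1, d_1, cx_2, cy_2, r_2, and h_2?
cx_1 = 0.5; cy_1 = 4; cz_1 = 1.5; w_1 = 1.5; d_1 = 2.5; cx_2 = 7; cy_2 = 2; r_2 = 1; h_2 = 1.5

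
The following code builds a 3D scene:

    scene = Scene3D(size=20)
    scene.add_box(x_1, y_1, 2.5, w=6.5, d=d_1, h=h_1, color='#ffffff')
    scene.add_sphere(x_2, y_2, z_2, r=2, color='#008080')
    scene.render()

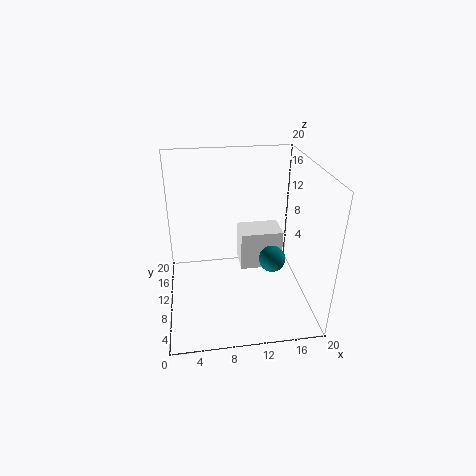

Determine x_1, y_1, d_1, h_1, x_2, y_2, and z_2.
x_1 = 11
y_1 = 13
d_1 = 4.5
h_1 = 6
x_2 = 15.5
y_2 = 11.5
z_2 = 5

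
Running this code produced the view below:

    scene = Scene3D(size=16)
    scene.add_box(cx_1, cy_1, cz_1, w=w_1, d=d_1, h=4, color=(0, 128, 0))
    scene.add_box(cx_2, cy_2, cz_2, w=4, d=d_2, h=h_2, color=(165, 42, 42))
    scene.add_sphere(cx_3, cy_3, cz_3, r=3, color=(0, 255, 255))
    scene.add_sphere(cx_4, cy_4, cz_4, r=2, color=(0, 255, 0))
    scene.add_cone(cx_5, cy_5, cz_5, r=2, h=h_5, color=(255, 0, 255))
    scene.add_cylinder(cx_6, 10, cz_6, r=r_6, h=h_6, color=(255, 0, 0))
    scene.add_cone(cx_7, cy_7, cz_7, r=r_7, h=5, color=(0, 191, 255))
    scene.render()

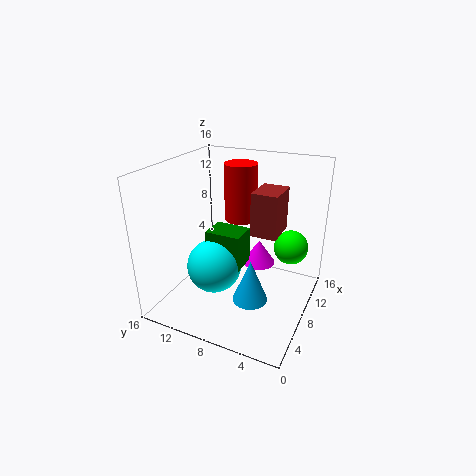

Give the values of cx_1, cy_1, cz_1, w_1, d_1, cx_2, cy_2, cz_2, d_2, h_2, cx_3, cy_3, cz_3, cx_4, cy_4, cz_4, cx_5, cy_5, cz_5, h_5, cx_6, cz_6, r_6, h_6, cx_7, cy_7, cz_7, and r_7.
cx_1 = 6, cy_1 = 7, cz_1 = 5, w_1 = 3, d_1 = 4, cx_2 = 9, cy_2 = 4, cz_2 = 8, d_2 = 3, h_2 = 5, cx_3 = 6, cy_3 = 10, cz_3 = 5, cx_4 = 12, cy_4 = 3, cz_4 = 6, cx_5 = 12, cy_5 = 7, cz_5 = 3, h_5 = 3, cx_6 = 13, cz_6 = 8, r_6 = 2, h_6 = 7, cx_7 = 7, cy_7 = 6, cz_7 = 1, r_7 = 2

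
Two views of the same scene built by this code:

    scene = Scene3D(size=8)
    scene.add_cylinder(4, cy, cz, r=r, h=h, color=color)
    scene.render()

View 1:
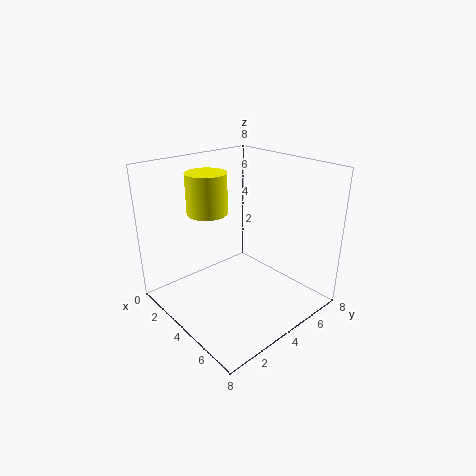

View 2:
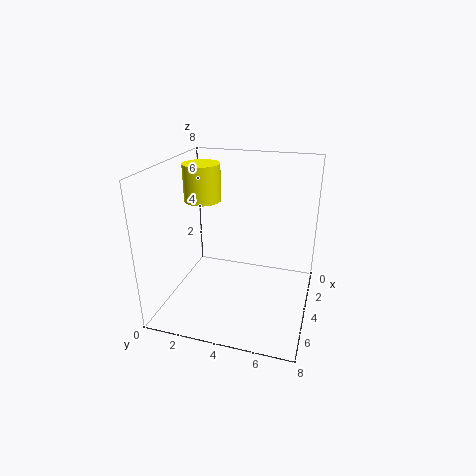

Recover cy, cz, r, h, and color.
cy = 2
cz = 6
r = 1
h = 2
color = 'yellow'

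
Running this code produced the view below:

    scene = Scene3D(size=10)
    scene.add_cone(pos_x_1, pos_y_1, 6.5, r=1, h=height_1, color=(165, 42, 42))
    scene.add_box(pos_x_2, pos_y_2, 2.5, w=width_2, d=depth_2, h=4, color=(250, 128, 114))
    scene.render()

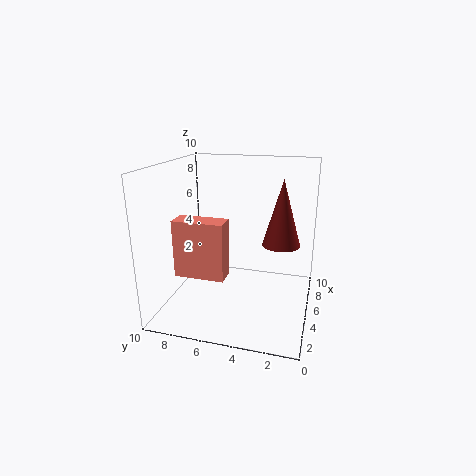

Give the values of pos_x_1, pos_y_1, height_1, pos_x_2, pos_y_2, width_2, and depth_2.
pos_x_1 = 1
pos_y_1 = 1.5
height_1 = 3.5
pos_x_2 = 3
pos_y_2 = 5.5
width_2 = 1.5
depth_2 = 3.5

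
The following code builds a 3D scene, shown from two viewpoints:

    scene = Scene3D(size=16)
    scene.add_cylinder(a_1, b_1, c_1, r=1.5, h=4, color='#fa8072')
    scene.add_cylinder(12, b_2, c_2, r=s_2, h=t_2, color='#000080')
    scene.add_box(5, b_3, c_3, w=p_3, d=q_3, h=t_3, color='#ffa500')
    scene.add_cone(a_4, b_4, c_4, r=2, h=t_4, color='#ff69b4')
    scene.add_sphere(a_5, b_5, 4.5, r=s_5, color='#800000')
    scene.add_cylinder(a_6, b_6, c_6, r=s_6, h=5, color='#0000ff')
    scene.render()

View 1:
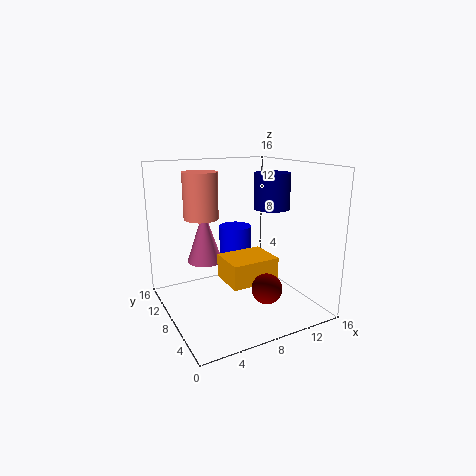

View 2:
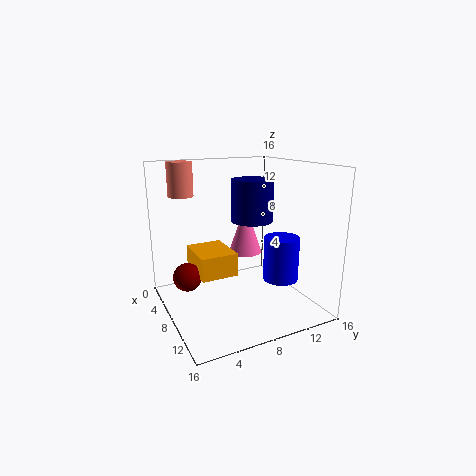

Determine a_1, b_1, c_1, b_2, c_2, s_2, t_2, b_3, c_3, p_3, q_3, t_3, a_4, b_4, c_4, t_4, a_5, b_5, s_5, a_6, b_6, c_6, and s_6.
a_1 = 2, b_1 = 3.5, c_1 = 12, b_2 = 7.5, c_2 = 11, s_2 = 2, t_2 = 4, b_3 = 3, c_3 = 4.5, p_3 = 5, q_3 = 4, t_3 = 2.5, a_4 = 5, b_4 = 10.5, c_4 = 5, t_4 = 6, a_5 = 8, b_5 = 2, s_5 = 1.5, a_6 = 10, b_6 = 12.5, c_6 = 3, s_6 = 2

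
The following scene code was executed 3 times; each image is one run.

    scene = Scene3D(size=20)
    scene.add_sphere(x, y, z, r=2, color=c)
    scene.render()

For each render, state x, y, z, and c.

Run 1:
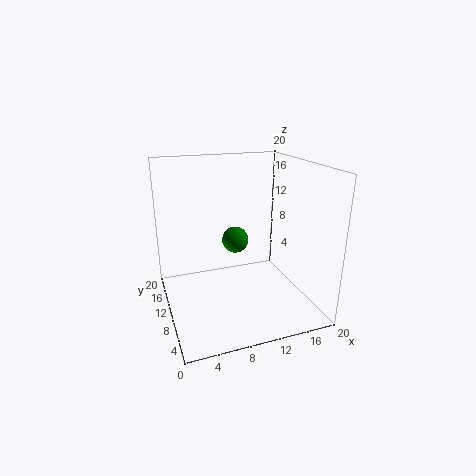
x = 11
y = 14
z = 8
c = 'green'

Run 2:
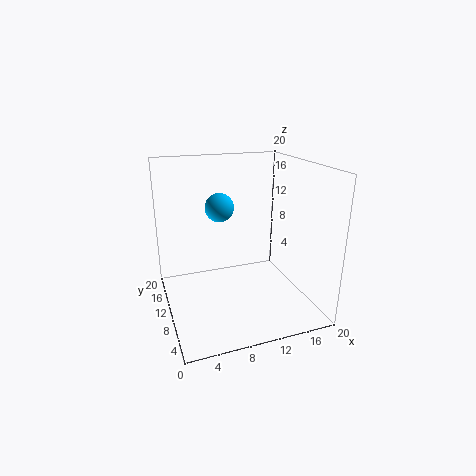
x = 8
y = 12
z = 14
c = 'deepskyblue'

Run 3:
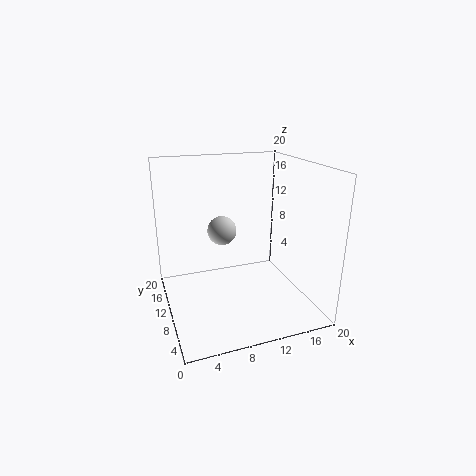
x = 8
y = 11
z = 11
c = 'lightgray'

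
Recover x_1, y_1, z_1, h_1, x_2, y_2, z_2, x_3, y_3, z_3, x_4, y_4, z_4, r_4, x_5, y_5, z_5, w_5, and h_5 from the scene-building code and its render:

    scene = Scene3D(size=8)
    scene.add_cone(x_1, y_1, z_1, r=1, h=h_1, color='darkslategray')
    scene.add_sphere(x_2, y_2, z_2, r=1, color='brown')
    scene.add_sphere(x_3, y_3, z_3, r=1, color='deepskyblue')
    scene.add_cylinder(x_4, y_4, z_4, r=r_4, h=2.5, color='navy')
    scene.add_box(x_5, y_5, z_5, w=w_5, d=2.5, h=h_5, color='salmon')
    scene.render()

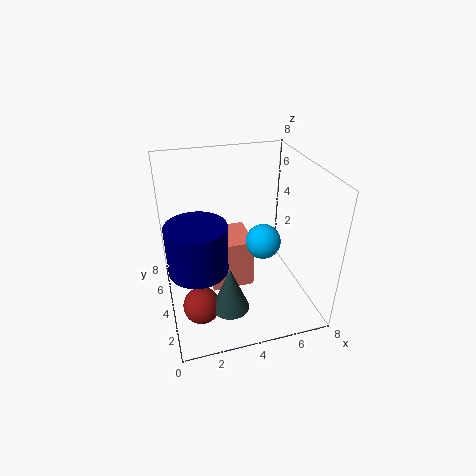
x_1 = 3, y_1 = 2, z_1 = 1, h_1 = 2.5, x_2 = 1.5, y_2 = 2.5, z_2 = 1, x_3 = 5.5, y_3 = 4, z_3 = 3.5, x_4 = 1.5, y_4 = 2.5, z_4 = 3.5, r_4 = 1.5, x_5 = 2.5, y_5 = 4, z_5 = 0.5, w_5 = 2.5, h_5 = 3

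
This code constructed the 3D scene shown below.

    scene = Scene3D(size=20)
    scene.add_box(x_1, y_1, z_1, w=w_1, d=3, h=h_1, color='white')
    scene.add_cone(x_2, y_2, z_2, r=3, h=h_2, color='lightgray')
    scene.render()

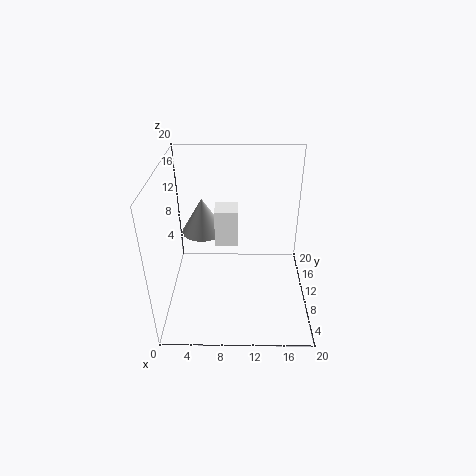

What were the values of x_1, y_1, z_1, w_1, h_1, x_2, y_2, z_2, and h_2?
x_1 = 7; y_1 = 8; z_1 = 10; w_1 = 3; h_1 = 5; x_2 = 5; y_2 = 12; z_2 = 10; h_2 = 5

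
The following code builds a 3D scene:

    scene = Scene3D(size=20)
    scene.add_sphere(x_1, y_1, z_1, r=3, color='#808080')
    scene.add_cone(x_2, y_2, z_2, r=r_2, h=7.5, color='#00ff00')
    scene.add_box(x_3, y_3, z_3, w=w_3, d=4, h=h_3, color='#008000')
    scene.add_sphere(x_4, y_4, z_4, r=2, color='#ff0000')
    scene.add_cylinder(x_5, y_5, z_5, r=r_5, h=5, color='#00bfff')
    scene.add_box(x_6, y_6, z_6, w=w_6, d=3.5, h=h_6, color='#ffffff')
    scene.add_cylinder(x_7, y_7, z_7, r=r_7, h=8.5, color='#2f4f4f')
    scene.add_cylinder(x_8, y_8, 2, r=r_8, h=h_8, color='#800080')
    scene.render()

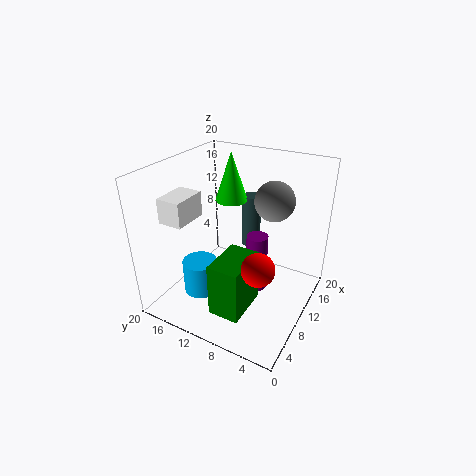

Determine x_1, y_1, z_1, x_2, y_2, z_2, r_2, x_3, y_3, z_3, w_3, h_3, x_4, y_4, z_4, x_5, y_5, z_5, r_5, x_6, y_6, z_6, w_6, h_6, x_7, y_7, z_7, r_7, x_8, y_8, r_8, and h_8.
x_1 = 16.5
y_1 = 7.5
z_1 = 13.5
x_2 = 16
y_2 = 14.5
z_2 = 12.5
r_2 = 2.5
x_3 = 1.5
y_3 = 5.5
z_3 = 3.5
w_3 = 6
h_3 = 7
x_4 = 4
y_4 = 4
z_4 = 10.5
x_5 = 7.5
y_5 = 15
z_5 = 1
r_5 = 2.5
x_6 = 4.5
y_6 = 15.5
z_6 = 12.5
w_6 = 5
h_6 = 3.5
x_7 = 18
y_7 = 12
z_7 = 4.5
r_7 = 1.5
x_8 = 11
y_8 = 7.5
r_8 = 1.5
h_8 = 8.5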